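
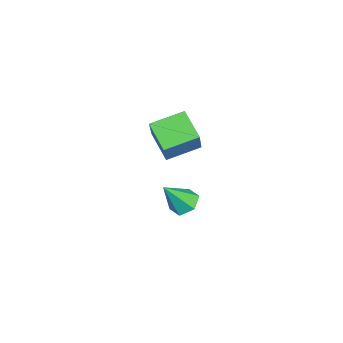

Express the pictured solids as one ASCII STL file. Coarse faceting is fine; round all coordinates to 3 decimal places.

solid 
facet normal -0.582 -0.020 -0.813
outer loop
vertex 0.16 1.731 2.077
vertex -0.52 3.165 2.529
vertex 1.246 2.498 1.28
endloop
endfacet
facet normal 0.413 -0.869 -0.274
outer loop
vertex 2.3 2.535 2.751
vertex 0.16 1.731 2.077
vertex 1.246 2.498 1.28
endloop
endfacet
facet normal -0.582 -0.020 -0.813
outer loop
vertex 1.246 2.498 1.28
vertex -0.52 3.165 2.529
vertex 0.566 3.932 1.732
endloop
endfacet
facet normal 0.701 0.494 -0.514
outer loop
vertex 0.566 3.932 1.732
vertex 2.3 2.535 2.751
vertex 1.246 2.498 1.28
endloop
endfacet
facet normal -0.701 -0.494 0.514
outer loop
vertex 0.16 1.731 2.077
vertex 0.534 3.202 4.0
vertex -0.52 3.165 2.529
endloop
endfacet
facet normal 0.413 -0.869 -0.274
outer loop
vertex 1.214 1.768 3.548
vertex 0.16 1.731 2.077
vertex 2.3 2.535 2.751
endloop
endfacet
facet normal -0.701 -0.494 0.514
outer loop
vertex 1.214 1.768 3.548
vertex 0.534 3.202 4.0
vertex 0.16 1.731 2.077
endloop
endfacet
facet normal -0.413 0.869 0.274
outer loop
vertex -0.52 3.165 2.529
vertex 0.534 3.202 4.0
vertex 0.566 3.932 1.732
endloop
endfacet
facet normal 0.701 0.494 -0.514
outer loop
vertex 1.62 3.969 3.203
vertex 2.3 2.535 2.751
vertex 0.566 3.932 1.732
endloop
endfacet
facet normal -0.413 0.869 0.274
outer loop
vertex 0.566 3.932 1.732
vertex 0.534 3.202 4.0
vertex 1.62 3.969 3.203
endloop
endfacet
facet normal 0.582 0.020 0.813
outer loop
vertex 1.62 3.969 3.203
vertex 1.214 1.768 3.548
vertex 2.3 2.535 2.751
endloop
endfacet
facet normal 0.582 0.020 0.813
outer loop
vertex 0.534 3.202 4.0
vertex 1.214 1.768 3.548
vertex 1.62 3.969 3.203
endloop
endfacet
facet normal -0.320 0.496 -0.807
outer loop
vertex 0.282 3.62 -2.734
vertex -0.31 3.105 -2.816
vertex -0.41 3.754 -2.377
endloop
endfacet
facet normal 0.453 0.612 0.648
outer loop
vertex 0.282 3.62 -2.734
vertex -0.41 3.754 -2.377
vertex 0.25 2.235 -1.404
endloop
endfacet
facet normal -0.321 0.496 -0.807
outer loop
vertex -0.41 3.754 -2.377
vertex -0.31 3.105 -2.816
vertex -1.002 3.238 -2.459
endloop
endfacet
facet normal -0.422 0.352 0.835
outer loop
vertex -0.41 3.754 -2.377
vertex -1.002 3.238 -2.459
vertex 0.25 2.235 -1.404
endloop
endfacet
facet normal -0.321 0.497 -0.807
outer loop
vertex -1.002 3.238 -2.459
vertex -0.31 3.105 -2.816
vertex -0.903 2.589 -2.898
endloop
endfacet
facet normal -0.758 -0.441 0.481
outer loop
vertex -1.002 3.238 -2.459
vertex -0.903 2.589 -2.898
vertex 0.25 2.235 -1.404
endloop
endfacet
facet normal -0.320 0.496 -0.807
outer loop
vertex -0.903 2.589 -2.898
vertex -0.31 3.105 -2.816
vertex -0.211 2.455 -3.255
endloop
endfacet
facet normal -0.220 -0.974 -0.061
outer loop
vertex -0.903 2.589 -2.898
vertex -0.211 2.455 -3.255
vertex 0.25 2.235 -1.404
endloop
endfacet
facet normal -0.321 0.496 -0.807
outer loop
vertex -0.211 2.455 -3.255
vertex -0.31 3.105 -2.816
vertex 0.381 2.971 -3.173
endloop
endfacet
facet normal 0.656 -0.713 -0.248
outer loop
vertex -0.211 2.455 -3.255
vertex 0.381 2.971 -3.173
vertex 0.25 2.235 -1.404
endloop
endfacet
facet normal -0.320 0.497 -0.807
outer loop
vertex 0.381 2.971 -3.173
vertex -0.31 3.105 -2.816
vertex 0.282 3.62 -2.734
endloop
endfacet
facet normal 0.991 0.079 0.106
outer loop
vertex 0.381 2.971 -3.173
vertex 0.282 3.62 -2.734
vertex 0.25 2.235 -1.404
endloop
endfacet

endsolid


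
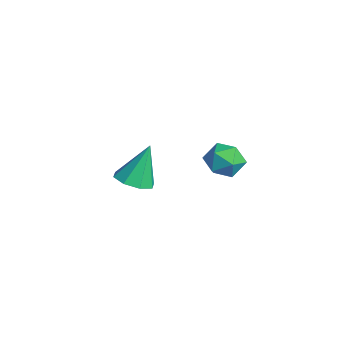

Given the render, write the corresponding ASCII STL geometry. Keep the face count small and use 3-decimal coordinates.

solid 
facet normal -0.725 0.582 -0.369
outer loop
vertex 3.432 1.343 0.564
vertex 2.839 0.849 0.95
vertex 3.172 1.527 1.366
endloop
endfacet
facet normal -0.126 0.957 -0.260
outer loop
vertex 3.432 1.343 0.564
vertex 3.172 1.527 1.366
vertex 4.008 1.581 1.16
endloop
endfacet
facet normal 0.395 0.656 -0.643
outer loop
vertex 3.432 1.343 0.564
vertex 4.008 1.581 1.16
vertex 4.191 0.937 0.616
endloop
endfacet
facet normal 0.118 0.094 -0.989
outer loop
vertex 3.432 1.343 0.564
vertex 4.191 0.937 0.616
vertex 3.469 0.485 0.487
endloop
endfacet
facet normal -0.573 0.049 -0.818
outer loop
vertex 3.432 1.343 0.564
vertex 3.469 0.485 0.487
vertex 2.839 0.849 0.95
endloop
endfacet
facet normal 0.048 0.902 0.429
outer loop
vertex 4.008 1.581 1.16
vertex 3.172 1.527 1.366
vertex 3.771 1.235 1.913
endloop
endfacet
facet normal -0.921 0.296 0.255
outer loop
vertex 3.172 1.527 1.366
vertex 2.839 0.849 0.95
vertex 3.049 0.783 1.784
endloop
endfacet
facet normal -0.675 -0.567 -0.473
outer loop
vertex 2.839 0.849 0.95
vertex 3.469 0.485 0.487
vertex 3.232 0.139 1.24
endloop
endfacet
facet normal 0.443 -0.494 -0.748
outer loop
vertex 3.469 0.485 0.487
vertex 4.191 0.937 0.616
vertex 4.068 0.193 1.034
endloop
endfacet
facet normal 0.890 0.414 -0.191
outer loop
vertex 4.191 0.937 0.616
vertex 4.008 1.581 1.16
vertex 4.401 0.871 1.45
endloop
endfacet
facet normal -0.118 -0.094 0.989
outer loop
vertex 3.808 0.377 1.836
vertex 3.771 1.235 1.913
vertex 3.049 0.783 1.784
endloop
endfacet
facet normal -0.395 -0.656 0.643
outer loop
vertex 3.808 0.377 1.836
vertex 3.049 0.783 1.784
vertex 3.232 0.139 1.24
endloop
endfacet
facet normal 0.126 -0.957 0.260
outer loop
vertex 3.808 0.377 1.836
vertex 3.232 0.139 1.24
vertex 4.068 0.193 1.034
endloop
endfacet
facet normal 0.725 -0.582 0.369
outer loop
vertex 3.808 0.377 1.836
vertex 4.068 0.193 1.034
vertex 4.401 0.871 1.45
endloop
endfacet
facet normal 0.573 -0.049 0.818
outer loop
vertex 3.808 0.377 1.836
vertex 4.401 0.871 1.45
vertex 3.771 1.235 1.913
endloop
endfacet
facet normal -0.443 0.494 0.748
outer loop
vertex 3.049 0.783 1.784
vertex 3.771 1.235 1.913
vertex 3.172 1.527 1.366
endloop
endfacet
facet normal -0.890 -0.414 0.191
outer loop
vertex 3.232 0.139 1.24
vertex 3.049 0.783 1.784
vertex 2.839 0.849 0.95
endloop
endfacet
facet normal -0.048 -0.902 -0.429
outer loop
vertex 4.068 0.193 1.034
vertex 3.232 0.139 1.24
vertex 3.469 0.485 0.487
endloop
endfacet
facet normal 0.921 -0.296 -0.255
outer loop
vertex 4.401 0.871 1.45
vertex 4.068 0.193 1.034
vertex 4.191 0.937 0.616
endloop
endfacet
facet normal 0.675 0.567 0.473
outer loop
vertex 3.771 1.235 1.913
vertex 4.401 0.871 1.45
vertex 4.008 1.581 1.16
endloop
endfacet
facet normal 0.096 -0.396 -0.913
outer loop
vertex -0.543 -1.694 -2.327
vertex -1.098 -1.09 -2.647
vertex -0.226 -1.137 -2.535
endloop
endfacet
facet normal 0.770 -0.214 0.601
outer loop
vertex -0.543 -1.694 -2.327
vertex -0.226 -1.137 -2.535
vertex -1.282 -0.33 -0.893
endloop
endfacet
facet normal 0.096 -0.395 -0.914
outer loop
vertex -0.226 -1.137 -2.535
vertex -1.098 -1.09 -2.647
vertex -0.42 -0.553 -2.808
endloop
endfacet
facet normal 0.840 0.432 0.328
outer loop
vertex -0.226 -1.137 -2.535
vertex -0.42 -0.553 -2.808
vertex -1.282 -0.33 -0.893
endloop
endfacet
facet normal 0.096 -0.395 -0.913
outer loop
vertex -0.42 -0.553 -2.808
vertex -1.098 -1.09 -2.647
vertex -1.01 -0.283 -2.987
endloop
endfacet
facet normal 0.397 0.915 0.072
outer loop
vertex -0.42 -0.553 -2.808
vertex -1.01 -0.283 -2.987
vertex -1.282 -0.33 -0.893
endloop
endfacet
facet normal 0.097 -0.395 -0.913
outer loop
vertex -1.01 -0.283 -2.987
vertex -1.098 -1.09 -2.647
vertex -1.652 -0.486 -2.967
endloop
endfacet
facet normal -0.302 0.953 -0.018
outer loop
vertex -1.01 -0.283 -2.987
vertex -1.652 -0.486 -2.967
vertex -1.282 -0.33 -0.893
endloop
endfacet
facet normal 0.096 -0.396 -0.913
outer loop
vertex -1.652 -0.486 -2.967
vertex -1.098 -1.09 -2.647
vertex -1.969 -1.043 -2.759
endloop
endfacet
facet normal -0.845 0.523 0.111
outer loop
vertex -1.652 -0.486 -2.967
vertex -1.969 -1.043 -2.759
vertex -1.282 -0.33 -0.893
endloop
endfacet
facet normal 0.096 -0.395 -0.914
outer loop
vertex -1.969 -1.043 -2.759
vertex -1.098 -1.09 -2.647
vertex -1.776 -1.627 -2.486
endloop
endfacet
facet normal -0.915 -0.123 0.384
outer loop
vertex -1.969 -1.043 -2.759
vertex -1.776 -1.627 -2.486
vertex -1.282 -0.33 -0.893
endloop
endfacet
facet normal 0.096 -0.395 -0.914
outer loop
vertex -1.776 -1.627 -2.486
vertex -1.098 -1.09 -2.647
vertex -1.185 -1.897 -2.307
endloop
endfacet
facet normal -0.471 -0.607 0.640
outer loop
vertex -1.776 -1.627 -2.486
vertex -1.185 -1.897 -2.307
vertex -1.282 -0.33 -0.893
endloop
endfacet
facet normal 0.097 -0.395 -0.913
outer loop
vertex -1.185 -1.897 -2.307
vertex -1.098 -1.09 -2.647
vertex -0.543 -1.694 -2.327
endloop
endfacet
facet normal 0.227 -0.645 0.730
outer loop
vertex -1.185 -1.897 -2.307
vertex -0.543 -1.694 -2.327
vertex -1.282 -0.33 -0.893
endloop
endfacet

endsolid


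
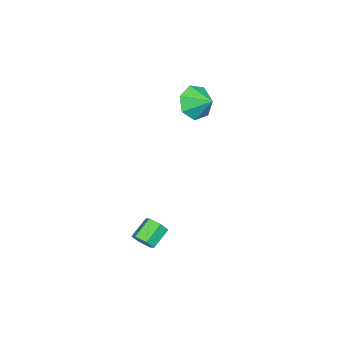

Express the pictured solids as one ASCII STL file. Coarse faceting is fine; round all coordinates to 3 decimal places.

solid 
facet normal 0.806 -0.207 -0.554
outer loop
vertex 4.432 -2.482 -2.937
vertex 4.121 -2.811 -3.267
vertex 4.178 -2.267 -3.387
endloop
endfacet
facet normal 0.380 0.900 0.215
outer loop
vertex 4.432 -2.482 -2.937
vertex 4.178 -2.267 -3.387
vertex 3.57 -2.26 -2.344
endloop
endfacet
facet normal 0.380 0.900 0.215
outer loop
vertex 3.57 -2.26 -2.344
vertex 4.178 -2.267 -3.387
vertex 3.316 -2.045 -2.794
endloop
endfacet
facet normal -0.806 0.208 0.554
outer loop
vertex 3.57 -2.26 -2.344
vertex 3.316 -2.045 -2.794
vertex 3.259 -2.589 -2.673
endloop
endfacet
facet normal 0.806 -0.207 -0.554
outer loop
vertex 4.178 -2.267 -3.387
vertex 4.121 -2.811 -3.267
vertex 3.867 -2.596 -3.717
endloop
endfacet
facet normal -0.203 0.783 -0.589
outer loop
vertex 4.178 -2.267 -3.387
vertex 3.867 -2.596 -3.717
vertex 3.316 -2.045 -2.794
endloop
endfacet
facet normal -0.204 0.782 -0.589
outer loop
vertex 3.316 -2.045 -2.794
vertex 3.867 -2.596 -3.717
vertex 3.004 -2.374 -3.123
endloop
endfacet
facet normal -0.805 0.208 0.556
outer loop
vertex 3.316 -2.045 -2.794
vertex 3.004 -2.374 -3.123
vertex 3.259 -2.589 -2.673
endloop
endfacet
facet normal 0.806 -0.208 -0.554
outer loop
vertex 3.867 -2.596 -3.717
vertex 4.121 -2.811 -3.267
vertex 3.81 -3.14 -3.596
endloop
endfacet
facet normal -0.583 -0.118 -0.804
outer loop
vertex 3.867 -2.596 -3.717
vertex 3.81 -3.14 -3.596
vertex 3.004 -2.374 -3.123
endloop
endfacet
facet normal -0.583 -0.117 -0.804
outer loop
vertex 3.004 -2.374 -3.123
vertex 3.81 -3.14 -3.596
vertex 2.948 -2.918 -3.003
endloop
endfacet
facet normal -0.806 0.205 0.555
outer loop
vertex 3.004 -2.374 -3.123
vertex 2.948 -2.918 -3.003
vertex 3.259 -2.589 -2.673
endloop
endfacet
facet normal 0.806 -0.208 -0.554
outer loop
vertex 3.81 -3.14 -3.596
vertex 4.121 -2.811 -3.267
vertex 4.064 -3.355 -3.146
endloop
endfacet
facet normal -0.380 -0.900 -0.215
outer loop
vertex 3.81 -3.14 -3.596
vertex 4.064 -3.355 -3.146
vertex 2.948 -2.918 -3.003
endloop
endfacet
facet normal -0.380 -0.900 -0.215
outer loop
vertex 2.948 -2.918 -3.003
vertex 4.064 -3.355 -3.146
vertex 3.202 -3.133 -2.553
endloop
endfacet
facet normal -0.806 0.207 0.554
outer loop
vertex 2.948 -2.918 -3.003
vertex 3.202 -3.133 -2.553
vertex 3.259 -2.589 -2.673
endloop
endfacet
facet normal 0.805 -0.208 -0.556
outer loop
vertex 4.064 -3.355 -3.146
vertex 4.121 -2.811 -3.267
vertex 4.376 -3.026 -2.817
endloop
endfacet
facet normal 0.204 -0.782 0.589
outer loop
vertex 4.064 -3.355 -3.146
vertex 4.376 -3.026 -2.817
vertex 3.202 -3.133 -2.553
endloop
endfacet
facet normal 0.204 -0.783 0.588
outer loop
vertex 3.202 -3.133 -2.553
vertex 4.376 -3.026 -2.817
vertex 3.513 -2.804 -2.223
endloop
endfacet
facet normal -0.806 0.207 0.554
outer loop
vertex 3.202 -3.133 -2.553
vertex 3.513 -2.804 -2.223
vertex 3.259 -2.589 -2.673
endloop
endfacet
facet normal 0.806 -0.205 -0.555
outer loop
vertex 4.376 -3.026 -2.817
vertex 4.121 -2.811 -3.267
vertex 4.432 -2.482 -2.937
endloop
endfacet
facet normal 0.583 0.117 0.804
outer loop
vertex 4.376 -3.026 -2.817
vertex 4.432 -2.482 -2.937
vertex 3.513 -2.804 -2.223
endloop
endfacet
facet normal 0.583 0.118 0.804
outer loop
vertex 3.513 -2.804 -2.223
vertex 4.432 -2.482 -2.937
vertex 3.57 -2.26 -2.344
endloop
endfacet
facet normal -0.806 0.208 0.554
outer loop
vertex 3.513 -2.804 -2.223
vertex 3.57 -2.26 -2.344
vertex 3.259 -2.589 -2.673
endloop
endfacet
facet normal -0.256 -0.845 -0.469
outer loop
vertex -0.05 -3.167 2.956
vertex -0.596 -2.688 2.391
vertex 0.293 -2.9 2.287
endloop
endfacet
facet normal 0.840 0.192 0.507
outer loop
vertex -0.05 -3.167 2.956
vertex 0.293 -2.9 2.287
vertex -0.324 -1.792 2.889
endloop
endfacet
facet normal -0.256 -0.845 -0.469
outer loop
vertex 0.293 -2.9 2.287
vertex -0.596 -2.688 2.391
vertex -0.033 -2.473 1.696
endloop
endfacet
facet normal 0.848 0.522 -0.091
outer loop
vertex 0.293 -2.9 2.287
vertex -0.033 -2.473 1.696
vertex -0.324 -1.792 2.889
endloop
endfacet
facet normal -0.257 -0.845 -0.469
outer loop
vertex -0.033 -2.473 1.696
vertex -0.596 -2.688 2.391
vertex -0.783 -2.208 1.629
endloop
endfacet
facet normal 0.337 0.851 -0.404
outer loop
vertex -0.033 -2.473 1.696
vertex -0.783 -2.208 1.629
vertex -0.324 -1.792 2.889
endloop
endfacet
facet normal -0.257 -0.845 -0.469
outer loop
vertex -0.783 -2.208 1.629
vertex -0.596 -2.688 2.391
vertex -1.392 -2.304 2.136
endloop
endfacet
facet normal -0.309 0.931 -0.195
outer loop
vertex -0.783 -2.208 1.629
vertex -1.392 -2.304 2.136
vertex -0.324 -1.792 2.889
endloop
endfacet
facet normal -0.257 -0.845 -0.469
outer loop
vertex -1.392 -2.304 2.136
vertex -0.596 -2.688 2.391
vertex -1.402 -2.689 2.835
endloop
endfacet
facet normal -0.603 0.702 0.378
outer loop
vertex -1.392 -2.304 2.136
vertex -1.402 -2.689 2.835
vertex -0.324 -1.792 2.889
endloop
endfacet
facet normal -0.258 -0.845 -0.469
outer loop
vertex -1.402 -2.689 2.835
vertex -0.596 -2.688 2.391
vertex -0.805 -3.074 3.2
endloop
endfacet
facet normal -0.324 0.336 0.884
outer loop
vertex -1.402 -2.689 2.835
vertex -0.805 -3.074 3.2
vertex -0.324 -1.792 2.889
endloop
endfacet
facet normal -0.256 -0.845 -0.469
outer loop
vertex -0.805 -3.074 3.2
vertex -0.596 -2.688 2.391
vertex -0.05 -3.167 2.956
endloop
endfacet
facet normal 0.318 0.109 0.942
outer loop
vertex -0.805 -3.074 3.2
vertex -0.05 -3.167 2.956
vertex -0.324 -1.792 2.889
endloop
endfacet

endsolid


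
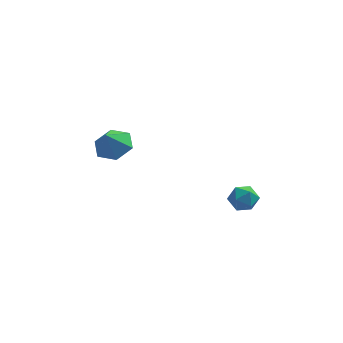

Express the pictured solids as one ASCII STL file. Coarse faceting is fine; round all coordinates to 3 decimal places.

solid 
facet normal 0.274 0.397 -0.876
outer loop
vertex -2.673 -0.638 3.369
vertex -3.492 -0.276 3.277
vertex -2.84 0.186 3.69
endloop
endfacet
facet normal 0.605 -0.180 0.776
outer loop
vertex -2.673 -0.638 3.369
vertex -2.84 0.186 3.69
vertex -3.788 -0.704 4.223
endloop
endfacet
facet normal 0.275 0.396 -0.876
outer loop
vertex -2.84 0.186 3.69
vertex -3.492 -0.276 3.277
vertex -3.659 0.548 3.597
endloop
endfacet
facet normal 0.092 0.438 0.894
outer loop
vertex -2.84 0.186 3.69
vertex -3.659 0.548 3.597
vertex -3.788 -0.704 4.223
endloop
endfacet
facet normal 0.275 0.396 -0.876
outer loop
vertex -3.659 0.548 3.597
vertex -3.492 -0.276 3.277
vertex -4.311 0.086 3.184
endloop
endfacet
facet normal -0.673 0.385 0.632
outer loop
vertex -3.659 0.548 3.597
vertex -4.311 0.086 3.184
vertex -3.788 -0.704 4.223
endloop
endfacet
facet normal 0.275 0.396 -0.876
outer loop
vertex -4.311 0.086 3.184
vertex -3.492 -0.276 3.277
vertex -4.144 -0.738 2.864
endloop
endfacet
facet normal -0.926 -0.285 0.250
outer loop
vertex -4.311 0.086 3.184
vertex -4.144 -0.738 2.864
vertex -3.788 -0.704 4.223
endloop
endfacet
facet normal 0.274 0.397 -0.876
outer loop
vertex -4.144 -0.738 2.864
vertex -3.492 -0.276 3.277
vertex -3.325 -1.1 2.956
endloop
endfacet
facet normal -0.413 -0.901 0.131
outer loop
vertex -4.144 -0.738 2.864
vertex -3.325 -1.1 2.956
vertex -3.788 -0.704 4.223
endloop
endfacet
facet normal 0.274 0.397 -0.876
outer loop
vertex -3.325 -1.1 2.956
vertex -3.492 -0.276 3.277
vertex -2.673 -0.638 3.369
endloop
endfacet
facet normal 0.352 -0.849 0.394
outer loop
vertex -3.325 -1.1 2.956
vertex -2.673 -0.638 3.369
vertex -3.788 -0.704 4.223
endloop
endfacet
facet normal -0.782 -0.619 -0.065
outer loop
vertex 1.291 -2.691 1.88
vertex 1.69 -3.159 1.537
vertex 1.648 -3.18 2.24
endloop
endfacet
facet normal -0.824 -0.216 0.524
outer loop
vertex 1.291 -2.691 1.88
vertex 1.648 -3.18 2.24
vertex 1.624 -2.516 2.476
endloop
endfacet
facet normal -0.823 0.468 0.323
outer loop
vertex 1.291 -2.691 1.88
vertex 1.624 -2.516 2.476
vertex 1.65 -2.086 1.919
endloop
endfacet
facet normal -0.780 0.488 -0.391
outer loop
vertex 1.291 -2.691 1.88
vertex 1.65 -2.086 1.919
vertex 1.692 -2.483 1.339
endloop
endfacet
facet normal -0.755 -0.182 -0.630
outer loop
vertex 1.291 -2.691 1.88
vertex 1.692 -2.483 1.339
vertex 1.69 -3.159 1.537
endloop
endfacet
facet normal -0.237 -0.333 0.913
outer loop
vertex 1.624 -2.516 2.476
vertex 1.648 -3.18 2.24
vertex 2.228 -2.877 2.501
endloop
endfacet
facet normal -0.169 -0.985 -0.040
outer loop
vertex 1.648 -3.18 2.24
vertex 1.69 -3.159 1.537
vertex 2.27 -3.274 1.921
endloop
endfacet
facet normal -0.127 -0.278 -0.952
outer loop
vertex 1.69 -3.159 1.537
vertex 1.692 -2.483 1.339
vertex 2.296 -2.844 1.364
endloop
endfacet
facet normal -0.168 0.808 -0.565
outer loop
vertex 1.692 -2.483 1.339
vertex 1.65 -2.086 1.919
vertex 2.272 -2.18 1.6
endloop
endfacet
facet normal -0.235 0.775 0.587
outer loop
vertex 1.65 -2.086 1.919
vertex 1.624 -2.516 2.476
vertex 2.23 -2.201 2.303
endloop
endfacet
facet normal 0.780 -0.488 0.391
outer loop
vertex 2.629 -2.669 1.96
vertex 2.228 -2.877 2.501
vertex 2.27 -3.274 1.921
endloop
endfacet
facet normal 0.823 -0.468 -0.323
outer loop
vertex 2.629 -2.669 1.96
vertex 2.27 -3.274 1.921
vertex 2.296 -2.844 1.364
endloop
endfacet
facet normal 0.824 0.216 -0.524
outer loop
vertex 2.629 -2.669 1.96
vertex 2.296 -2.844 1.364
vertex 2.272 -2.18 1.6
endloop
endfacet
facet normal 0.782 0.619 0.065
outer loop
vertex 2.629 -2.669 1.96
vertex 2.272 -2.18 1.6
vertex 2.23 -2.201 2.303
endloop
endfacet
facet normal 0.755 0.182 0.630
outer loop
vertex 2.629 -2.669 1.96
vertex 2.23 -2.201 2.303
vertex 2.228 -2.877 2.501
endloop
endfacet
facet normal 0.168 -0.808 0.565
outer loop
vertex 2.27 -3.274 1.921
vertex 2.228 -2.877 2.501
vertex 1.648 -3.18 2.24
endloop
endfacet
facet normal 0.235 -0.775 -0.587
outer loop
vertex 2.296 -2.844 1.364
vertex 2.27 -3.274 1.921
vertex 1.69 -3.159 1.537
endloop
endfacet
facet normal 0.237 0.333 -0.913
outer loop
vertex 2.272 -2.18 1.6
vertex 2.296 -2.844 1.364
vertex 1.692 -2.483 1.339
endloop
endfacet
facet normal 0.169 0.985 0.040
outer loop
vertex 2.23 -2.201 2.303
vertex 2.272 -2.18 1.6
vertex 1.65 -2.086 1.919
endloop
endfacet
facet normal 0.127 0.278 0.952
outer loop
vertex 2.228 -2.877 2.501
vertex 2.23 -2.201 2.303
vertex 1.624 -2.516 2.476
endloop
endfacet

endsolid


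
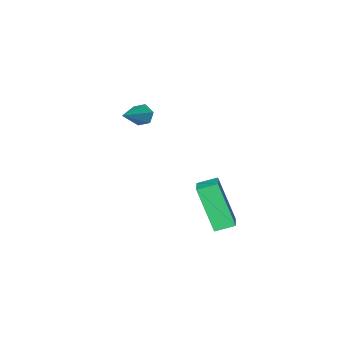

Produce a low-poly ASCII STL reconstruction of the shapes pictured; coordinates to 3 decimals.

solid 
facet normal -0.740 -0.427 -0.520
outer loop
vertex 2.624 -2.419 1.994
vertex 2.282 -2.096 2.215
vertex 2.517 -1.962 1.771
endloop
endfacet
facet normal 0.811 -0.092 -0.578
outer loop
vertex 2.624 -2.419 1.994
vertex 2.517 -1.962 1.771
vertex 3.518 -1.384 3.085
endloop
endfacet
facet normal -0.741 -0.425 -0.520
outer loop
vertex 2.517 -1.962 1.771
vertex 2.282 -2.096 2.215
vertex 2.175 -1.638 1.993
endloop
endfacet
facet normal 0.330 0.745 -0.579
outer loop
vertex 2.517 -1.962 1.771
vertex 2.175 -1.638 1.993
vertex 3.518 -1.384 3.085
endloop
endfacet
facet normal -0.740 -0.425 -0.521
outer loop
vertex 2.175 -1.638 1.993
vertex 2.282 -2.096 2.215
vertex 1.94 -1.773 2.437
endloop
endfacet
facet normal -0.289 0.948 0.135
outer loop
vertex 2.175 -1.638 1.993
vertex 1.94 -1.773 2.437
vertex 3.518 -1.384 3.085
endloop
endfacet
facet normal -0.740 -0.426 -0.520
outer loop
vertex 1.94 -1.773 2.437
vertex 2.282 -2.096 2.215
vertex 2.047 -2.231 2.66
endloop
endfacet
facet normal -0.426 0.314 0.849
outer loop
vertex 1.94 -1.773 2.437
vertex 2.047 -2.231 2.66
vertex 3.518 -1.384 3.085
endloop
endfacet
facet normal -0.740 -0.426 -0.520
outer loop
vertex 2.047 -2.231 2.66
vertex 2.282 -2.096 2.215
vertex 2.389 -2.554 2.438
endloop
endfacet
facet normal 0.056 -0.524 0.850
outer loop
vertex 2.047 -2.231 2.66
vertex 2.389 -2.554 2.438
vertex 3.518 -1.384 3.085
endloop
endfacet
facet normal -0.739 -0.426 -0.521
outer loop
vertex 2.389 -2.554 2.438
vertex 2.282 -2.096 2.215
vertex 2.624 -2.419 1.994
endloop
endfacet
facet normal 0.674 -0.726 0.136
outer loop
vertex 2.389 -2.554 2.438
vertex 2.624 -2.419 1.994
vertex 3.518 -1.384 3.085
endloop
endfacet
facet normal -0.480 -0.788 -0.386
outer loop
vertex 2.041 1.676 0.647
vertex 1.308 1.996 0.905
vertex 1.847 2.669 -1.136
endloop
endfacet
facet normal 0.872 -0.381 -0.307
outer loop
vertex 2.332 3.464 -0.745
vertex 2.041 1.676 0.647
vertex 1.847 2.669 -1.136
endloop
endfacet
facet normal -0.480 -0.787 -0.386
outer loop
vertex 1.847 2.669 -1.136
vertex 1.308 1.996 0.905
vertex 1.115 2.989 -0.878
endloop
endfacet
facet normal -0.094 0.485 -0.869
outer loop
vertex 1.115 2.989 -0.878
vertex 2.332 3.464 -0.745
vertex 1.847 2.669 -1.136
endloop
endfacet
facet normal 0.094 -0.485 0.869
outer loop
vertex 2.041 1.676 0.647
vertex 1.793 2.791 1.296
vertex 1.308 1.996 0.905
endloop
endfacet
facet normal 0.873 -0.381 -0.306
outer loop
vertex 2.525 2.471 1.038
vertex 2.041 1.676 0.647
vertex 2.332 3.464 -0.745
endloop
endfacet
facet normal 0.094 -0.485 0.869
outer loop
vertex 2.525 2.471 1.038
vertex 1.793 2.791 1.296
vertex 2.041 1.676 0.647
endloop
endfacet
facet normal -0.872 0.381 0.307
outer loop
vertex 1.308 1.996 0.905
vertex 1.793 2.791 1.296
vertex 1.115 2.989 -0.878
endloop
endfacet
facet normal -0.094 0.485 -0.869
outer loop
vertex 1.599 3.784 -0.487
vertex 2.332 3.464 -0.745
vertex 1.115 2.989 -0.878
endloop
endfacet
facet normal -0.873 0.380 0.307
outer loop
vertex 1.115 2.989 -0.878
vertex 1.793 2.791 1.296
vertex 1.599 3.784 -0.487
endloop
endfacet
facet normal 0.480 0.788 0.387
outer loop
vertex 1.599 3.784 -0.487
vertex 2.525 2.471 1.038
vertex 2.332 3.464 -0.745
endloop
endfacet
facet normal 0.480 0.787 0.386
outer loop
vertex 1.793 2.791 1.296
vertex 2.525 2.471 1.038
vertex 1.599 3.784 -0.487
endloop
endfacet

endsolid


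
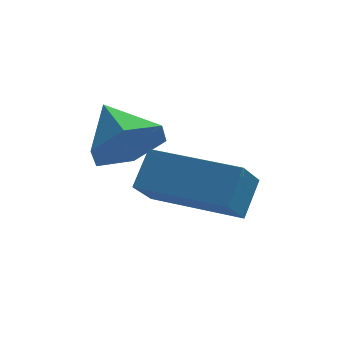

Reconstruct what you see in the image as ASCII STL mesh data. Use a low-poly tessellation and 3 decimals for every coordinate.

solid 
facet normal 0.427 -0.760 -0.490
outer loop
vertex -1.633 0.205 0.248
vertex -2.291 0.222 -0.351
vertex -1.56 0.714 -0.478
endloop
endfacet
facet normal 0.560 0.651 0.513
outer loop
vertex -1.633 0.205 0.248
vertex -1.56 0.714 -0.478
vertex -2.849 1.218 0.291
endloop
endfacet
facet normal 0.426 -0.760 -0.490
outer loop
vertex -1.56 0.714 -0.478
vertex -2.291 0.222 -0.351
vertex -2.217 0.732 -1.077
endloop
endfacet
facet normal 0.234 0.945 -0.228
outer loop
vertex -1.56 0.714 -0.478
vertex -2.217 0.732 -1.077
vertex -2.849 1.218 0.291
endloop
endfacet
facet normal 0.427 -0.760 -0.490
outer loop
vertex -2.217 0.732 -1.077
vertex -2.291 0.222 -0.351
vertex -2.948 0.24 -0.951
endloop
endfacet
facet normal -0.543 0.680 -0.492
outer loop
vertex -2.217 0.732 -1.077
vertex -2.948 0.24 -0.951
vertex -2.849 1.218 0.291
endloop
endfacet
facet normal 0.427 -0.759 -0.491
outer loop
vertex -2.948 0.24 -0.951
vertex -2.291 0.222 -0.351
vertex -3.021 -0.27 -0.225
endloop
endfacet
facet normal -0.993 0.120 -0.015
outer loop
vertex -2.948 0.24 -0.951
vertex -3.021 -0.27 -0.225
vertex -2.849 1.218 0.291
endloop
endfacet
facet normal 0.428 -0.760 -0.490
outer loop
vertex -3.021 -0.27 -0.225
vertex -2.291 0.222 -0.351
vertex -2.364 -0.287 0.375
endloop
endfacet
facet normal -0.666 -0.174 0.725
outer loop
vertex -3.021 -0.27 -0.225
vertex -2.364 -0.287 0.375
vertex -2.849 1.218 0.291
endloop
endfacet
facet normal 0.427 -0.760 -0.490
outer loop
vertex -2.364 -0.287 0.375
vertex -2.291 0.222 -0.351
vertex -1.633 0.205 0.248
endloop
endfacet
facet normal 0.111 0.091 0.990
outer loop
vertex -2.364 -0.287 0.375
vertex -1.633 0.205 0.248
vertex -2.849 1.218 0.291
endloop
endfacet
facet normal -0.906 0.424 0.003
outer loop
vertex -1.909 0.488 -0.586
vertex -1.569 1.22 -1.378
vertex -2.214 -0.158 -1.314
endloop
endfacet
facet normal -0.300 -0.648 0.700
outer loop
vertex -0.331 -1.04 -1.322
vertex -1.909 0.488 -0.586
vertex -2.214 -0.158 -1.314
endloop
endfacet
facet normal -0.906 0.424 0.004
outer loop
vertex -2.214 -0.158 -1.314
vertex -1.569 1.22 -1.378
vertex -1.875 0.574 -2.106
endloop
endfacet
facet normal -0.300 -0.633 -0.714
outer loop
vertex -1.875 0.574 -2.106
vertex -0.331 -1.04 -1.322
vertex -2.214 -0.158 -1.314
endloop
endfacet
facet normal 0.300 0.633 0.714
outer loop
vertex -1.909 0.488 -0.586
vertex 0.314 0.338 -1.386
vertex -1.569 1.22 -1.378
endloop
endfacet
facet normal -0.300 -0.647 0.701
outer loop
vertex -0.025 -0.394 -0.594
vertex -1.909 0.488 -0.586
vertex -0.331 -1.04 -1.322
endloop
endfacet
facet normal 0.300 0.633 0.714
outer loop
vertex -0.025 -0.394 -0.594
vertex 0.314 0.338 -1.386
vertex -1.909 0.488 -0.586
endloop
endfacet
facet normal 0.300 0.647 -0.701
outer loop
vertex -1.569 1.22 -1.378
vertex 0.314 0.338 -1.386
vertex -1.875 0.574 -2.106
endloop
endfacet
facet normal -0.299 -0.633 -0.714
outer loop
vertex 0.009 -0.308 -2.114
vertex -0.331 -1.04 -1.322
vertex -1.875 0.574 -2.106
endloop
endfacet
facet normal 0.300 0.648 -0.700
outer loop
vertex -1.875 0.574 -2.106
vertex 0.314 0.338 -1.386
vertex 0.009 -0.308 -2.114
endloop
endfacet
facet normal 0.905 -0.425 -0.004
outer loop
vertex 0.009 -0.308 -2.114
vertex -0.025 -0.394 -0.594
vertex -0.331 -1.04 -1.322
endloop
endfacet
facet normal 0.906 -0.424 -0.004
outer loop
vertex 0.314 0.338 -1.386
vertex -0.025 -0.394 -0.594
vertex 0.009 -0.308 -2.114
endloop
endfacet

endsolid


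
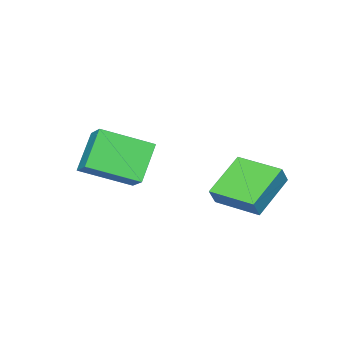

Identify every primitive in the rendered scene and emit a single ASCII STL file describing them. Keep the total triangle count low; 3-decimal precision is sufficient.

solid 
facet normal -0.867 -0.049 0.497
outer loop
vertex -4.338 -0.234 -2.176
vertex -4.465 1.601 -2.215
vertex -4.743 -0.278 -2.887
endloop
endfacet
facet normal 0.069 -0.997 0.022
outer loop
vertex -3.035 -0.181 -3.865
vertex -4.338 -0.234 -2.176
vertex -4.743 -0.278 -2.887
endloop
endfacet
facet normal -0.867 -0.049 0.496
outer loop
vertex -4.743 -0.278 -2.887
vertex -4.465 1.601 -2.215
vertex -4.87 1.557 -2.927
endloop
endfacet
facet normal -0.494 -0.053 -0.868
outer loop
vertex -4.87 1.557 -2.927
vertex -3.035 -0.181 -3.865
vertex -4.743 -0.278 -2.887
endloop
endfacet
facet normal 0.494 0.053 0.868
outer loop
vertex -4.338 -0.234 -2.176
vertex -2.757 1.698 -3.193
vertex -4.465 1.601 -2.215
endloop
endfacet
facet normal 0.069 -0.997 0.022
outer loop
vertex -2.63 -0.137 -3.153
vertex -4.338 -0.234 -2.176
vertex -3.035 -0.181 -3.865
endloop
endfacet
facet normal 0.494 0.053 0.868
outer loop
vertex -2.63 -0.137 -3.153
vertex -2.757 1.698 -3.193
vertex -4.338 -0.234 -2.176
endloop
endfacet
facet normal -0.069 0.997 -0.022
outer loop
vertex -4.465 1.601 -2.215
vertex -2.757 1.698 -3.193
vertex -4.87 1.557 -2.927
endloop
endfacet
facet normal -0.494 -0.053 -0.868
outer loop
vertex -3.162 1.654 -3.904
vertex -3.035 -0.181 -3.865
vertex -4.87 1.557 -2.927
endloop
endfacet
facet normal -0.069 0.997 -0.022
outer loop
vertex -4.87 1.557 -2.927
vertex -2.757 1.698 -3.193
vertex -3.162 1.654 -3.904
endloop
endfacet
facet normal 0.867 0.049 -0.496
outer loop
vertex -3.162 1.654 -3.904
vertex -2.63 -0.137 -3.153
vertex -3.035 -0.181 -3.865
endloop
endfacet
facet normal 0.867 0.049 -0.497
outer loop
vertex -2.757 1.698 -3.193
vertex -2.63 -0.137 -3.153
vertex -3.162 1.654 -3.904
endloop
endfacet
facet normal -0.662 -0.206 0.721
outer loop
vertex -0.516 -3.235 -0.278
vertex -1.833 -1.843 -1.089
vertex -0.979 -4.056 -0.937
endloop
endfacet
facet normal 0.633 -0.669 0.390
outer loop
vertex 0.173 -3.697 -2.191
vertex -0.516 -3.235 -0.278
vertex -0.979 -4.056 -0.937
endloop
endfacet
facet normal -0.662 -0.206 0.721
outer loop
vertex -0.979 -4.056 -0.937
vertex -1.833 -1.843 -1.089
vertex -2.295 -2.664 -1.748
endloop
endfacet
facet normal -0.402 -0.714 -0.573
outer loop
vertex -2.295 -2.664 -1.748
vertex 0.173 -3.697 -2.191
vertex -0.979 -4.056 -0.937
endloop
endfacet
facet normal 0.402 0.714 0.573
outer loop
vertex -0.516 -3.235 -0.278
vertex -0.681 -1.484 -2.343
vertex -1.833 -1.843 -1.089
endloop
endfacet
facet normal 0.633 -0.669 0.390
outer loop
vertex 0.635 -2.876 -1.532
vertex -0.516 -3.235 -0.278
vertex 0.173 -3.697 -2.191
endloop
endfacet
facet normal 0.402 0.714 0.573
outer loop
vertex 0.635 -2.876 -1.532
vertex -0.681 -1.484 -2.343
vertex -0.516 -3.235 -0.278
endloop
endfacet
facet normal -0.633 0.669 -0.390
outer loop
vertex -1.833 -1.843 -1.089
vertex -0.681 -1.484 -2.343
vertex -2.295 -2.664 -1.748
endloop
endfacet
facet normal -0.402 -0.714 -0.573
outer loop
vertex -1.144 -2.305 -3.002
vertex 0.173 -3.697 -2.191
vertex -2.295 -2.664 -1.748
endloop
endfacet
facet normal -0.633 0.669 -0.389
outer loop
vertex -2.295 -2.664 -1.748
vertex -0.681 -1.484 -2.343
vertex -1.144 -2.305 -3.002
endloop
endfacet
facet normal 0.662 0.206 -0.721
outer loop
vertex -1.144 -2.305 -3.002
vertex 0.635 -2.876 -1.532
vertex 0.173 -3.697 -2.191
endloop
endfacet
facet normal 0.662 0.206 -0.721
outer loop
vertex -0.681 -1.484 -2.343
vertex 0.635 -2.876 -1.532
vertex -1.144 -2.305 -3.002
endloop
endfacet

endsolid


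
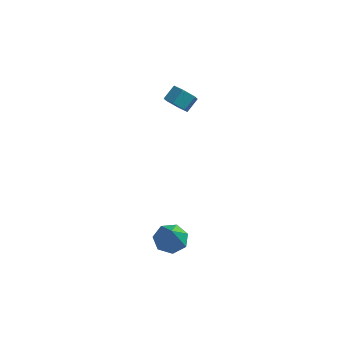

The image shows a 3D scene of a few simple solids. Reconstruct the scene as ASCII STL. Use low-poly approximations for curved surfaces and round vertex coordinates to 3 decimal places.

solid 
facet normal -0.189 0.496 -0.847
outer loop
vertex 0.407 -0.885 -3.696
vertex -0.401 -1.455 -3.849
vertex -0.334 -0.587 -3.356
endloop
endfacet
facet normal 0.521 0.541 0.661
outer loop
vertex 0.407 -0.885 -3.696
vertex -0.334 -0.587 -3.356
vertex 0.001 -2.505 -2.051
endloop
endfacet
facet normal -0.189 0.496 -0.847
outer loop
vertex -0.334 -0.587 -3.356
vertex -0.401 -1.455 -3.849
vertex -1.125 -0.942 -3.387
endloop
endfacet
facet normal -0.262 0.511 0.819
outer loop
vertex -0.334 -0.587 -3.356
vertex -1.125 -0.942 -3.387
vertex 0.001 -2.505 -2.051
endloop
endfacet
facet normal -0.190 0.495 -0.848
outer loop
vertex -1.125 -0.942 -3.387
vertex -0.401 -1.455 -3.849
vertex -1.371 -1.683 -3.765
endloop
endfacet
facet normal -0.791 -0.049 0.610
outer loop
vertex -1.125 -0.942 -3.387
vertex -1.371 -1.683 -3.765
vertex 0.001 -2.505 -2.051
endloop
endfacet
facet normal -0.190 0.495 -0.848
outer loop
vertex -1.371 -1.683 -3.765
vertex -0.401 -1.455 -3.849
vertex -0.886 -2.252 -4.206
endloop
endfacet
facet normal -0.669 -0.718 0.191
outer loop
vertex -1.371 -1.683 -3.765
vertex -0.886 -2.252 -4.206
vertex 0.001 -2.505 -2.051
endloop
endfacet
facet normal -0.190 0.495 -0.848
outer loop
vertex -0.886 -2.252 -4.206
vertex -0.401 -1.455 -3.849
vertex -0.036 -2.221 -4.378
endloop
endfacet
facet normal 0.012 -0.993 -0.121
outer loop
vertex -0.886 -2.252 -4.206
vertex -0.036 -2.221 -4.378
vertex 0.001 -2.505 -2.051
endloop
endfacet
facet normal -0.189 0.495 -0.848
outer loop
vertex -0.036 -2.221 -4.378
vertex -0.401 -1.455 -3.849
vertex 0.539 -1.613 -4.151
endloop
endfacet
facet normal 0.741 -0.666 -0.093
outer loop
vertex -0.036 -2.221 -4.378
vertex 0.539 -1.613 -4.151
vertex 0.001 -2.505 -2.051
endloop
endfacet
facet normal -0.189 0.496 -0.848
outer loop
vertex 0.539 -1.613 -4.151
vertex -0.401 -1.455 -3.849
vertex 0.407 -0.885 -3.696
endloop
endfacet
facet normal 0.967 0.016 0.255
outer loop
vertex 0.539 -1.613 -4.151
vertex 0.407 -0.885 -3.696
vertex 0.001 -2.505 -2.051
endloop
endfacet
facet normal -0.344 -0.719 -0.604
outer loop
vertex -0.974 2.813 3.779
vertex -1.649 3.256 3.636
vertex -0.991 3.345 3.155
endloop
endfacet
facet normal 0.939 -0.249 -0.238
outer loop
vertex -0.974 2.813 3.779
vertex -0.991 3.345 3.155
vertex -0.616 3.561 4.407
endloop
endfacet
facet normal 0.939 -0.249 -0.238
outer loop
vertex -0.616 3.561 4.407
vertex -0.991 3.345 3.155
vertex -0.633 4.093 3.783
endloop
endfacet
facet normal 0.344 0.719 0.604
outer loop
vertex -0.616 3.561 4.407
vertex -0.633 4.093 3.783
vertex -1.291 4.004 4.264
endloop
endfacet
facet normal -0.344 -0.719 -0.604
outer loop
vertex -0.991 3.345 3.155
vertex -1.649 3.256 3.636
vertex -1.666 3.788 3.012
endloop
endfacet
facet normal 0.452 0.437 -0.778
outer loop
vertex -0.991 3.345 3.155
vertex -1.666 3.788 3.012
vertex -0.633 4.093 3.783
endloop
endfacet
facet normal 0.452 0.437 -0.778
outer loop
vertex -0.633 4.093 3.783
vertex -1.666 3.788 3.012
vertex -1.308 4.536 3.64
endloop
endfacet
facet normal 0.344 0.719 0.604
outer loop
vertex -0.633 4.093 3.783
vertex -1.308 4.536 3.64
vertex -1.291 4.004 4.264
endloop
endfacet
facet normal -0.344 -0.719 -0.604
outer loop
vertex -1.666 3.788 3.012
vertex -1.649 3.256 3.636
vertex -2.324 3.699 3.493
endloop
endfacet
facet normal -0.487 0.686 -0.540
outer loop
vertex -1.666 3.788 3.012
vertex -2.324 3.699 3.493
vertex -1.308 4.536 3.64
endloop
endfacet
facet normal -0.487 0.686 -0.540
outer loop
vertex -1.308 4.536 3.64
vertex -2.324 3.699 3.493
vertex -1.966 4.447 4.121
endloop
endfacet
facet normal 0.344 0.719 0.604
outer loop
vertex -1.308 4.536 3.64
vertex -1.966 4.447 4.121
vertex -1.291 4.004 4.264
endloop
endfacet
facet normal -0.344 -0.719 -0.604
outer loop
vertex -2.324 3.699 3.493
vertex -1.649 3.256 3.636
vertex -2.307 3.167 4.117
endloop
endfacet
facet normal -0.939 0.249 0.238
outer loop
vertex -2.324 3.699 3.493
vertex -2.307 3.167 4.117
vertex -1.966 4.447 4.121
endloop
endfacet
facet normal -0.939 0.249 0.238
outer loop
vertex -1.966 4.447 4.121
vertex -2.307 3.167 4.117
vertex -1.949 3.915 4.745
endloop
endfacet
facet normal 0.344 0.719 0.604
outer loop
vertex -1.966 4.447 4.121
vertex -1.949 3.915 4.745
vertex -1.291 4.004 4.264
endloop
endfacet
facet normal -0.344 -0.719 -0.604
outer loop
vertex -2.307 3.167 4.117
vertex -1.649 3.256 3.636
vertex -1.632 2.724 4.26
endloop
endfacet
facet normal -0.452 -0.437 0.778
outer loop
vertex -2.307 3.167 4.117
vertex -1.632 2.724 4.26
vertex -1.949 3.915 4.745
endloop
endfacet
facet normal -0.452 -0.437 0.778
outer loop
vertex -1.949 3.915 4.745
vertex -1.632 2.724 4.26
vertex -1.274 3.472 4.888
endloop
endfacet
facet normal 0.344 0.719 0.604
outer loop
vertex -1.949 3.915 4.745
vertex -1.274 3.472 4.888
vertex -1.291 4.004 4.264
endloop
endfacet
facet normal -0.344 -0.719 -0.604
outer loop
vertex -1.632 2.724 4.26
vertex -1.649 3.256 3.636
vertex -0.974 2.813 3.779
endloop
endfacet
facet normal 0.487 -0.686 0.540
outer loop
vertex -1.632 2.724 4.26
vertex -0.974 2.813 3.779
vertex -1.274 3.472 4.888
endloop
endfacet
facet normal 0.487 -0.686 0.540
outer loop
vertex -1.274 3.472 4.888
vertex -0.974 2.813 3.779
vertex -0.616 3.561 4.407
endloop
endfacet
facet normal 0.344 0.719 0.604
outer loop
vertex -1.274 3.472 4.888
vertex -0.616 3.561 4.407
vertex -1.291 4.004 4.264
endloop
endfacet

endsolid


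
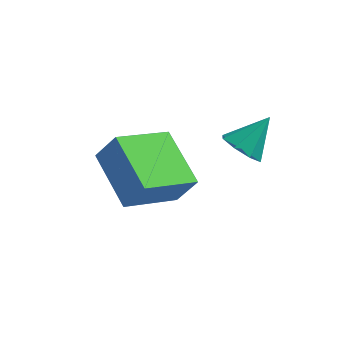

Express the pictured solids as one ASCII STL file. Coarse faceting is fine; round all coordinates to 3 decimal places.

solid 
facet normal -0.480 -0.552 -0.682
outer loop
vertex 2.802 2.854 -0.287
vertex 2.292 2.713 0.186
vertex 2.399 3.219 -0.299
endloop
endfacet
facet normal 0.634 0.688 -0.353
outer loop
vertex 2.802 2.854 -0.287
vertex 2.399 3.219 -0.299
vertex 2.928 3.447 1.094
endloop
endfacet
facet normal -0.478 -0.553 -0.682
outer loop
vertex 2.399 3.219 -0.299
vertex 2.292 2.713 0.186
vertex 1.934 3.287 -0.028
endloop
endfacet
facet normal 0.041 0.983 -0.177
outer loop
vertex 2.399 3.219 -0.299
vertex 1.934 3.287 -0.028
vertex 2.928 3.447 1.094
endloop
endfacet
facet normal -0.479 -0.553 -0.682
outer loop
vertex 1.934 3.287 -0.028
vertex 2.292 2.713 0.186
vertex 1.678 3.019 0.369
endloop
endfacet
facet normal -0.452 0.847 0.280
outer loop
vertex 1.934 3.287 -0.028
vertex 1.678 3.019 0.369
vertex 2.928 3.447 1.094
endloop
endfacet
facet normal -0.479 -0.552 -0.683
outer loop
vertex 1.678 3.019 0.369
vertex 2.292 2.713 0.186
vertex 1.781 2.571 0.659
endloop
endfacet
facet normal -0.557 0.357 0.750
outer loop
vertex 1.678 3.019 0.369
vertex 1.781 2.571 0.659
vertex 2.928 3.447 1.094
endloop
endfacet
facet normal -0.478 -0.552 -0.683
outer loop
vertex 1.781 2.571 0.659
vertex 2.292 2.713 0.186
vertex 2.184 2.206 0.672
endloop
endfacet
facet normal -0.211 -0.199 0.957
outer loop
vertex 1.781 2.571 0.659
vertex 2.184 2.206 0.672
vertex 2.928 3.447 1.094
endloop
endfacet
facet normal -0.479 -0.552 -0.682
outer loop
vertex 2.184 2.206 0.672
vertex 2.292 2.713 0.186
vertex 2.65 2.138 0.4
endloop
endfacet
facet normal 0.383 -0.495 0.780
outer loop
vertex 2.184 2.206 0.672
vertex 2.65 2.138 0.4
vertex 2.928 3.447 1.094
endloop
endfacet
facet normal -0.479 -0.552 -0.682
outer loop
vertex 2.65 2.138 0.4
vertex 2.292 2.713 0.186
vertex 2.905 2.407 0.003
endloop
endfacet
facet normal 0.877 -0.357 0.322
outer loop
vertex 2.65 2.138 0.4
vertex 2.905 2.407 0.003
vertex 2.928 3.447 1.094
endloop
endfacet
facet normal -0.479 -0.553 -0.682
outer loop
vertex 2.905 2.407 0.003
vertex 2.292 2.713 0.186
vertex 2.802 2.854 -0.287
endloop
endfacet
facet normal 0.981 0.131 -0.146
outer loop
vertex 2.905 2.407 0.003
vertex 2.802 2.854 -0.287
vertex 2.928 3.447 1.094
endloop
endfacet
facet normal -0.596 -0.701 0.392
outer loop
vertex 0.046 0.625 -0.172
vertex -1.159 2.044 0.532
vertex -0.556 0.595 -1.14
endloop
endfacet
facet normal 0.605 -0.713 -0.354
outer loop
vertex 0.619 1.976 -1.912
vertex 0.046 0.625 -0.172
vertex -0.556 0.595 -1.14
endloop
endfacet
facet normal -0.596 -0.701 0.392
outer loop
vertex -0.556 0.595 -1.14
vertex -1.159 2.044 0.532
vertex -1.76 2.014 -0.435
endloop
endfacet
facet normal -0.528 -0.026 -0.849
outer loop
vertex -1.76 2.014 -0.435
vertex 0.619 1.976 -1.912
vertex -0.556 0.595 -1.14
endloop
endfacet
facet normal 0.527 0.026 0.849
outer loop
vertex 0.046 0.625 -0.172
vertex 0.016 3.425 -0.24
vertex -1.159 2.044 0.532
endloop
endfacet
facet normal 0.605 -0.713 -0.354
outer loop
vertex 1.22 2.006 -0.945
vertex 0.046 0.625 -0.172
vertex 0.619 1.976 -1.912
endloop
endfacet
facet normal 0.528 0.026 0.849
outer loop
vertex 1.22 2.006 -0.945
vertex 0.016 3.425 -0.24
vertex 0.046 0.625 -0.172
endloop
endfacet
facet normal -0.605 0.713 0.354
outer loop
vertex -1.159 2.044 0.532
vertex 0.016 3.425 -0.24
vertex -1.76 2.014 -0.435
endloop
endfacet
facet normal -0.528 -0.027 -0.849
outer loop
vertex -0.586 3.395 -1.208
vertex 0.619 1.976 -1.912
vertex -1.76 2.014 -0.435
endloop
endfacet
facet normal -0.605 0.713 0.354
outer loop
vertex -1.76 2.014 -0.435
vertex 0.016 3.425 -0.24
vertex -0.586 3.395 -1.208
endloop
endfacet
facet normal 0.596 0.701 -0.392
outer loop
vertex -0.586 3.395 -1.208
vertex 1.22 2.006 -0.945
vertex 0.619 1.976 -1.912
endloop
endfacet
facet normal 0.596 0.701 -0.392
outer loop
vertex 0.016 3.425 -0.24
vertex 1.22 2.006 -0.945
vertex -0.586 3.395 -1.208
endloop
endfacet

endsolid


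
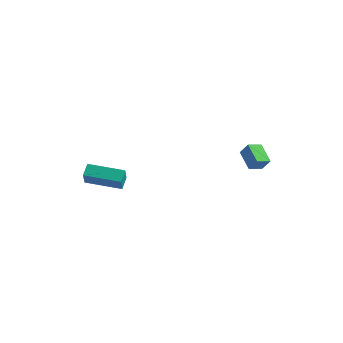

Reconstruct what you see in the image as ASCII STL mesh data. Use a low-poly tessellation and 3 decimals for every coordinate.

solid 
facet normal -0.872 -0.469 0.140
outer loop
vertex -3.559 -4.846 3.354
vertex -3.808 -4.219 3.905
vertex -4.052 -4.211 2.41
endloop
endfacet
facet normal 0.286 -0.719 -0.633
outer loop
vertex -2.212 -3.221 2.115
vertex -3.559 -4.846 3.354
vertex -4.052 -4.211 2.41
endloop
endfacet
facet normal -0.872 -0.470 0.140
outer loop
vertex -4.052 -4.211 2.41
vertex -3.808 -4.219 3.905
vertex -4.301 -3.585 2.96
endloop
endfacet
facet normal -0.397 0.511 -0.762
outer loop
vertex -4.301 -3.585 2.96
vertex -2.212 -3.221 2.115
vertex -4.052 -4.211 2.41
endloop
endfacet
facet normal 0.397 -0.512 0.762
outer loop
vertex -3.559 -4.846 3.354
vertex -1.968 -3.229 3.61
vertex -3.808 -4.219 3.905
endloop
endfacet
facet normal 0.287 -0.720 -0.632
outer loop
vertex -1.719 -3.855 3.06
vertex -3.559 -4.846 3.354
vertex -2.212 -3.221 2.115
endloop
endfacet
facet normal 0.397 -0.511 0.762
outer loop
vertex -1.719 -3.855 3.06
vertex -1.968 -3.229 3.61
vertex -3.559 -4.846 3.354
endloop
endfacet
facet normal -0.286 0.720 0.632
outer loop
vertex -3.808 -4.219 3.905
vertex -1.968 -3.229 3.61
vertex -4.301 -3.585 2.96
endloop
endfacet
facet normal -0.397 0.512 -0.762
outer loop
vertex -2.461 -2.594 2.666
vertex -2.212 -3.221 2.115
vertex -4.301 -3.585 2.96
endloop
endfacet
facet normal -0.286 0.719 0.633
outer loop
vertex -4.301 -3.585 2.96
vertex -1.968 -3.229 3.61
vertex -2.461 -2.594 2.666
endloop
endfacet
facet normal 0.872 0.469 -0.140
outer loop
vertex -2.461 -2.594 2.666
vertex -1.719 -3.855 3.06
vertex -2.212 -3.221 2.115
endloop
endfacet
facet normal 0.872 0.469 -0.140
outer loop
vertex -1.968 -3.229 3.61
vertex -1.719 -3.855 3.06
vertex -2.461 -2.594 2.666
endloop
endfacet
facet normal -0.592 -0.014 -0.806
outer loop
vertex 0.612 3.462 3.356
vertex 0.89 4.311 3.137
vertex 1.673 2.916 2.586
endloop
endfacet
facet normal -0.302 -0.923 0.238
outer loop
vertex 2.23 2.929 3.343
vertex 0.612 3.462 3.356
vertex 1.673 2.916 2.586
endloop
endfacet
facet normal -0.592 -0.014 -0.806
outer loop
vertex 1.673 2.916 2.586
vertex 0.89 4.311 3.137
vertex 1.951 3.765 2.367
endloop
endfacet
facet normal 0.747 -0.385 -0.543
outer loop
vertex 1.951 3.765 2.367
vertex 2.23 2.929 3.343
vertex 1.673 2.916 2.586
endloop
endfacet
facet normal -0.747 0.385 0.543
outer loop
vertex 0.612 3.462 3.356
vertex 1.447 4.324 3.894
vertex 0.89 4.311 3.137
endloop
endfacet
facet normal -0.302 -0.923 0.238
outer loop
vertex 1.169 3.475 4.113
vertex 0.612 3.462 3.356
vertex 2.23 2.929 3.343
endloop
endfacet
facet normal -0.747 0.385 0.543
outer loop
vertex 1.169 3.475 4.113
vertex 1.447 4.324 3.894
vertex 0.612 3.462 3.356
endloop
endfacet
facet normal 0.302 0.923 -0.238
outer loop
vertex 0.89 4.311 3.137
vertex 1.447 4.324 3.894
vertex 1.951 3.765 2.367
endloop
endfacet
facet normal 0.747 -0.385 -0.543
outer loop
vertex 2.508 3.778 3.124
vertex 2.23 2.929 3.343
vertex 1.951 3.765 2.367
endloop
endfacet
facet normal 0.302 0.923 -0.238
outer loop
vertex 1.951 3.765 2.367
vertex 1.447 4.324 3.894
vertex 2.508 3.778 3.124
endloop
endfacet
facet normal 0.592 0.014 0.806
outer loop
vertex 2.508 3.778 3.124
vertex 1.169 3.475 4.113
vertex 2.23 2.929 3.343
endloop
endfacet
facet normal 0.592 0.014 0.806
outer loop
vertex 1.447 4.324 3.894
vertex 1.169 3.475 4.113
vertex 2.508 3.778 3.124
endloop
endfacet

endsolid


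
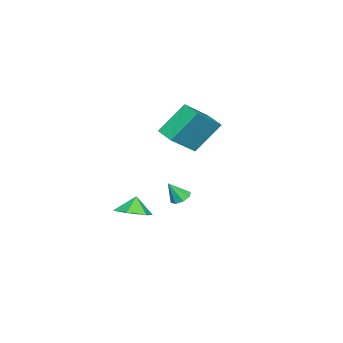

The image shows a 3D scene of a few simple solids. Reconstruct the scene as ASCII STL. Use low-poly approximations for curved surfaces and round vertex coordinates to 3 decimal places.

solid 
facet normal -0.309 0.428 -0.849
outer loop
vertex -3.479 -2.401 -4.449
vertex -3.782 -1.959 -4.116
vertex -3.202 -2.017 -4.356
endloop
endfacet
facet normal 0.818 -0.565 -0.104
outer loop
vertex -3.479 -2.401 -4.449
vertex -3.202 -2.017 -4.356
vertex -3.378 -2.521 -3.004
endloop
endfacet
facet normal -0.309 0.428 -0.849
outer loop
vertex -3.202 -2.017 -4.356
vertex -3.782 -1.959 -4.116
vertex -3.265 -1.6 -4.123
endloop
endfacet
facet normal 0.986 0.064 0.152
outer loop
vertex -3.202 -2.017 -4.356
vertex -3.265 -1.6 -4.123
vertex -3.378 -2.521 -3.004
endloop
endfacet
facet normal -0.308 0.428 -0.850
outer loop
vertex -3.265 -1.6 -4.123
vertex -3.782 -1.959 -4.116
vertex -3.631 -1.393 -3.886
endloop
endfacet
facet normal 0.650 0.553 0.521
outer loop
vertex -3.265 -1.6 -4.123
vertex -3.631 -1.393 -3.886
vertex -3.378 -2.521 -3.004
endloop
endfacet
facet normal -0.309 0.428 -0.850
outer loop
vertex -3.631 -1.393 -3.886
vertex -3.782 -1.959 -4.116
vertex -4.085 -1.518 -3.784
endloop
endfacet
facet normal 0.007 0.617 0.787
outer loop
vertex -3.631 -1.393 -3.886
vertex -4.085 -1.518 -3.784
vertex -3.378 -2.521 -3.004
endloop
endfacet
facet normal -0.308 0.428 -0.850
outer loop
vertex -4.085 -1.518 -3.784
vertex -3.782 -1.959 -4.116
vertex -4.362 -1.902 -3.877
endloop
endfacet
facet normal -0.568 0.217 0.794
outer loop
vertex -4.085 -1.518 -3.784
vertex -4.362 -1.902 -3.877
vertex -3.378 -2.521 -3.004
endloop
endfacet
facet normal -0.308 0.428 -0.850
outer loop
vertex -4.362 -1.902 -3.877
vertex -3.782 -1.959 -4.116
vertex -4.299 -2.319 -4.11
endloop
endfacet
facet normal -0.736 -0.412 0.538
outer loop
vertex -4.362 -1.902 -3.877
vertex -4.299 -2.319 -4.11
vertex -3.378 -2.521 -3.004
endloop
endfacet
facet normal -0.308 0.429 -0.849
outer loop
vertex -4.299 -2.319 -4.11
vertex -3.782 -1.959 -4.116
vertex -3.934 -2.526 -4.347
endloop
endfacet
facet normal -0.401 -0.900 0.169
outer loop
vertex -4.299 -2.319 -4.11
vertex -3.934 -2.526 -4.347
vertex -3.378 -2.521 -3.004
endloop
endfacet
facet normal -0.308 0.429 -0.849
outer loop
vertex -3.934 -2.526 -4.347
vertex -3.782 -1.959 -4.116
vertex -3.479 -2.401 -4.449
endloop
endfacet
facet normal 0.243 -0.965 -0.097
outer loop
vertex -3.934 -2.526 -4.347
vertex -3.479 -2.401 -4.449
vertex -3.378 -2.521 -3.004
endloop
endfacet
facet normal 0.395 -0.009 -0.919
outer loop
vertex 3.953 -1.696 -1.844
vertex 3.035 -1.755 -2.238
vertex 3.45 -0.861 -2.068
endloop
endfacet
facet normal 0.339 0.429 0.838
outer loop
vertex 3.953 -1.696 -1.844
vertex 3.45 -0.861 -2.068
vertex 2.625 -1.745 -1.282
endloop
endfacet
facet normal 0.395 -0.009 -0.919
outer loop
vertex 3.45 -0.861 -2.068
vertex 3.035 -1.755 -2.238
vertex 2.533 -0.919 -2.462
endloop
endfacet
facet normal -0.291 0.773 0.564
outer loop
vertex 3.45 -0.861 -2.068
vertex 2.533 -0.919 -2.462
vertex 2.625 -1.745 -1.282
endloop
endfacet
facet normal 0.395 -0.009 -0.919
outer loop
vertex 2.533 -0.919 -2.462
vertex 3.035 -1.755 -2.238
vertex 2.118 -1.813 -2.632
endloop
endfacet
facet normal -0.883 0.350 0.314
outer loop
vertex 2.533 -0.919 -2.462
vertex 2.118 -1.813 -2.632
vertex 2.625 -1.745 -1.282
endloop
endfacet
facet normal 0.395 -0.008 -0.919
outer loop
vertex 2.118 -1.813 -2.632
vertex 3.035 -1.755 -2.238
vertex 2.621 -2.648 -2.408
endloop
endfacet
facet normal -0.844 -0.418 0.338
outer loop
vertex 2.118 -1.813 -2.632
vertex 2.621 -2.648 -2.408
vertex 2.625 -1.745 -1.282
endloop
endfacet
facet normal 0.395 -0.008 -0.919
outer loop
vertex 2.621 -2.648 -2.408
vertex 3.035 -1.755 -2.238
vertex 3.538 -2.59 -2.014
endloop
endfacet
facet normal -0.215 -0.762 0.612
outer loop
vertex 2.621 -2.648 -2.408
vertex 3.538 -2.59 -2.014
vertex 2.625 -1.745 -1.282
endloop
endfacet
facet normal 0.395 -0.009 -0.919
outer loop
vertex 3.538 -2.59 -2.014
vertex 3.035 -1.755 -2.238
vertex 3.953 -1.696 -1.844
endloop
endfacet
facet normal 0.377 -0.339 0.862
outer loop
vertex 3.538 -2.59 -2.014
vertex 3.953 -1.696 -1.844
vertex 2.625 -1.745 -1.282
endloop
endfacet
facet normal -0.529 -0.814 0.239
outer loop
vertex -0.704 -0.519 3.994
vertex -2.302 0.145 2.719
vertex 0.189 -1.59 2.318
endloop
endfacet
facet normal 0.744 -0.308 0.593
outer loop
vertex 0.802 -0.645 2.041
vertex -0.704 -0.519 3.994
vertex 0.189 -1.59 2.318
endloop
endfacet
facet normal -0.529 -0.814 0.239
outer loop
vertex 0.189 -1.59 2.318
vertex -2.302 0.145 2.719
vertex -1.41 -0.926 1.043
endloop
endfacet
facet normal 0.409 -0.491 -0.769
outer loop
vertex -1.41 -0.926 1.043
vertex 0.802 -0.645 2.041
vertex 0.189 -1.59 2.318
endloop
endfacet
facet normal -0.409 0.491 0.769
outer loop
vertex -0.704 -0.519 3.994
vertex -1.689 1.09 2.442
vertex -2.302 0.145 2.719
endloop
endfacet
facet normal 0.743 -0.309 0.593
outer loop
vertex -0.09 0.426 3.717
vertex -0.704 -0.519 3.994
vertex 0.802 -0.645 2.041
endloop
endfacet
facet normal -0.409 0.491 0.769
outer loop
vertex -0.09 0.426 3.717
vertex -1.689 1.09 2.442
vertex -0.704 -0.519 3.994
endloop
endfacet
facet normal -0.744 0.309 -0.593
outer loop
vertex -2.302 0.145 2.719
vertex -1.689 1.09 2.442
vertex -1.41 -0.926 1.043
endloop
endfacet
facet normal 0.409 -0.491 -0.769
outer loop
vertex -0.796 0.019 0.766
vertex 0.802 -0.645 2.041
vertex -1.41 -0.926 1.043
endloop
endfacet
facet normal -0.743 0.309 -0.593
outer loop
vertex -1.41 -0.926 1.043
vertex -1.689 1.09 2.442
vertex -0.796 0.019 0.766
endloop
endfacet
facet normal 0.529 0.814 -0.239
outer loop
vertex -0.796 0.019 0.766
vertex -0.09 0.426 3.717
vertex 0.802 -0.645 2.041
endloop
endfacet
facet normal 0.529 0.815 -0.239
outer loop
vertex -1.689 1.09 2.442
vertex -0.09 0.426 3.717
vertex -0.796 0.019 0.766
endloop
endfacet

endsolid


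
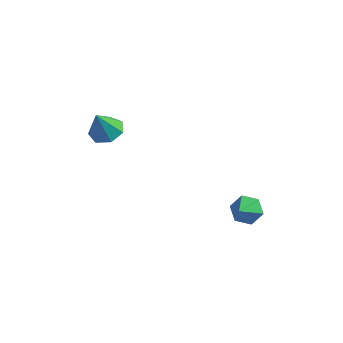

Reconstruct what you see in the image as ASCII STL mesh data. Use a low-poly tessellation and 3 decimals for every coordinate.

solid 
facet normal 0.156 0.342 -0.926
outer loop
vertex -1.794 -2.869 1.517
vertex -2.583 -2.866 1.385
vertex -2.124 -2.28 1.679
endloop
endfacet
facet normal 0.694 0.198 0.692
outer loop
vertex -1.794 -2.869 1.517
vertex -2.124 -2.28 1.679
vertex -2.797 -3.334 2.655
endloop
endfacet
facet normal 0.156 0.343 -0.926
outer loop
vertex -2.124 -2.28 1.679
vertex -2.583 -2.866 1.385
vertex -2.8 -2.132 1.62
endloop
endfacet
facet normal 0.077 0.651 0.755
outer loop
vertex -2.124 -2.28 1.679
vertex -2.8 -2.132 1.62
vertex -2.797 -3.334 2.655
endloop
endfacet
facet normal 0.156 0.343 -0.926
outer loop
vertex -2.8 -2.132 1.62
vertex -2.583 -2.866 1.385
vertex -3.313 -2.537 1.384
endloop
endfacet
facet normal -0.653 0.493 0.574
outer loop
vertex -2.8 -2.132 1.62
vertex -3.313 -2.537 1.384
vertex -2.797 -3.334 2.655
endloop
endfacet
facet normal 0.156 0.343 -0.926
outer loop
vertex -3.313 -2.537 1.384
vertex -2.583 -2.866 1.385
vertex -3.276 -3.189 1.149
endloop
endfacet
facet normal -0.945 -0.157 0.286
outer loop
vertex -3.313 -2.537 1.384
vertex -3.276 -3.189 1.149
vertex -2.797 -3.334 2.655
endloop
endfacet
facet normal 0.156 0.342 -0.927
outer loop
vertex -3.276 -3.189 1.149
vertex -2.583 -2.866 1.385
vertex -2.718 -3.598 1.092
endloop
endfacet
facet normal -0.581 -0.807 0.107
outer loop
vertex -3.276 -3.189 1.149
vertex -2.718 -3.598 1.092
vertex -2.797 -3.334 2.655
endloop
endfacet
facet normal 0.156 0.342 -0.927
outer loop
vertex -2.718 -3.598 1.092
vertex -2.583 -2.866 1.385
vertex -2.058 -3.455 1.256
endloop
endfacet
facet normal 0.167 -0.971 0.172
outer loop
vertex -2.718 -3.598 1.092
vertex -2.058 -3.455 1.256
vertex -2.797 -3.334 2.655
endloop
endfacet
facet normal 0.156 0.342 -0.927
outer loop
vertex -2.058 -3.455 1.256
vertex -2.583 -2.866 1.385
vertex -1.794 -2.869 1.517
endloop
endfacet
facet normal 0.734 -0.523 0.433
outer loop
vertex -2.058 -3.455 1.256
vertex -1.794 -2.869 1.517
vertex -2.797 -3.334 2.655
endloop
endfacet
facet normal -0.054 0.783 -0.619
outer loop
vertex 3.353 -0.364 -3.095
vertex 2.996 -0.795 -3.609
vertex 2.594 -0.412 -3.09
endloop
endfacet
facet normal -0.006 0.194 0.981
outer loop
vertex 3.353 -0.364 -3.095
vertex 2.594 -0.412 -3.09
vertex 3.064 -1.805 -2.811
endloop
endfacet
facet normal -0.052 0.784 -0.619
outer loop
vertex 2.594 -0.412 -3.09
vertex 2.996 -0.795 -3.609
vertex 2.237 -0.842 -3.605
endloop
endfacet
facet normal -0.761 -0.129 0.636
outer loop
vertex 2.594 -0.412 -3.09
vertex 2.237 -0.842 -3.605
vertex 3.064 -1.805 -2.811
endloop
endfacet
facet normal -0.052 0.784 -0.619
outer loop
vertex 2.237 -0.842 -3.605
vertex 2.996 -0.795 -3.609
vertex 2.639 -1.225 -4.124
endloop
endfacet
facet normal -0.730 -0.680 -0.064
outer loop
vertex 2.237 -0.842 -3.605
vertex 2.639 -1.225 -4.124
vertex 3.064 -1.805 -2.811
endloop
endfacet
facet normal -0.052 0.784 -0.619
outer loop
vertex 2.639 -1.225 -4.124
vertex 2.996 -0.795 -3.609
vertex 3.398 -1.178 -4.128
endloop
endfacet
facet normal 0.054 -0.907 -0.418
outer loop
vertex 2.639 -1.225 -4.124
vertex 3.398 -1.178 -4.128
vertex 3.064 -1.805 -2.811
endloop
endfacet
facet normal -0.054 0.783 -0.620
outer loop
vertex 3.398 -1.178 -4.128
vertex 2.996 -0.795 -3.609
vertex 3.754 -0.747 -3.614
endloop
endfacet
facet normal 0.810 -0.583 -0.072
outer loop
vertex 3.398 -1.178 -4.128
vertex 3.754 -0.747 -3.614
vertex 3.064 -1.805 -2.811
endloop
endfacet
facet normal -0.054 0.783 -0.619
outer loop
vertex 3.754 -0.747 -3.614
vertex 2.996 -0.795 -3.609
vertex 3.353 -0.364 -3.095
endloop
endfacet
facet normal 0.779 -0.033 0.626
outer loop
vertex 3.754 -0.747 -3.614
vertex 3.353 -0.364 -3.095
vertex 3.064 -1.805 -2.811
endloop
endfacet

endsolid


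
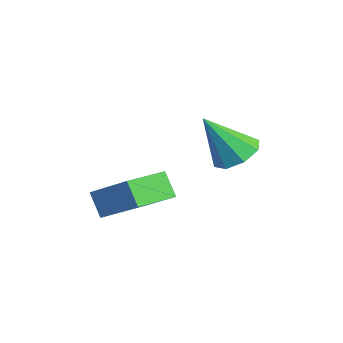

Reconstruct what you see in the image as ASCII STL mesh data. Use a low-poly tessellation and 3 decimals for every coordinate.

solid 
facet normal -0.719 -0.400 -0.568
outer loop
vertex -1.447 -4.315 -1.386
vertex -2.14 -2.858 -1.535
vertex -0.85 -4.122 -2.278
endloop
endfacet
facet normal 0.428 -0.899 0.092
outer loop
vertex 0.66 -3.282 -1.085
vertex -1.447 -4.315 -1.386
vertex -0.85 -4.122 -2.278
endloop
endfacet
facet normal -0.719 -0.400 -0.568
outer loop
vertex -0.85 -4.122 -2.278
vertex -2.14 -2.858 -1.535
vertex -1.543 -2.666 -2.427
endloop
endfacet
facet normal 0.548 0.177 -0.818
outer loop
vertex -1.543 -2.666 -2.427
vertex 0.66 -3.282 -1.085
vertex -0.85 -4.122 -2.278
endloop
endfacet
facet normal -0.548 -0.177 0.818
outer loop
vertex -1.447 -4.315 -1.386
vertex -0.63 -2.018 -0.342
vertex -2.14 -2.858 -1.535
endloop
endfacet
facet normal 0.428 -0.899 0.093
outer loop
vertex 0.063 -3.474 -0.193
vertex -1.447 -4.315 -1.386
vertex 0.66 -3.282 -1.085
endloop
endfacet
facet normal -0.548 -0.177 0.818
outer loop
vertex 0.063 -3.474 -0.193
vertex -0.63 -2.018 -0.342
vertex -1.447 -4.315 -1.386
endloop
endfacet
facet normal -0.427 0.899 -0.092
outer loop
vertex -2.14 -2.858 -1.535
vertex -0.63 -2.018 -0.342
vertex -1.543 -2.666 -2.427
endloop
endfacet
facet normal 0.548 0.177 -0.818
outer loop
vertex -0.033 -1.825 -1.234
vertex 0.66 -3.282 -1.085
vertex -1.543 -2.666 -2.427
endloop
endfacet
facet normal -0.428 0.899 -0.092
outer loop
vertex -1.543 -2.666 -2.427
vertex -0.63 -2.018 -0.342
vertex -0.033 -1.825 -1.234
endloop
endfacet
facet normal 0.719 0.400 0.568
outer loop
vertex -0.033 -1.825 -1.234
vertex 0.063 -3.474 -0.193
vertex 0.66 -3.282 -1.085
endloop
endfacet
facet normal 0.719 0.400 0.568
outer loop
vertex -0.63 -2.018 -0.342
vertex 0.063 -3.474 -0.193
vertex -0.033 -1.825 -1.234
endloop
endfacet
facet normal 0.107 0.545 -0.832
outer loop
vertex 0.25 0.835 0.642
vertex -0.393 0.337 0.233
vertex -0.389 1.098 0.732
endloop
endfacet
facet normal 0.313 0.482 0.818
outer loop
vertex 0.25 0.835 0.642
vertex -0.389 1.098 0.732
vertex -0.607 -0.757 1.907
endloop
endfacet
facet normal 0.107 0.545 -0.832
outer loop
vertex -0.389 1.098 0.732
vertex -0.393 0.337 0.233
vertex -1.03 0.915 0.53
endloop
endfacet
facet normal -0.389 0.525 0.757
outer loop
vertex -0.389 1.098 0.732
vertex -1.03 0.915 0.53
vertex -0.607 -0.757 1.907
endloop
endfacet
facet normal 0.105 0.544 -0.832
outer loop
vertex -1.03 0.915 0.53
vertex -0.393 0.337 0.233
vertex -1.298 0.393 0.155
endloop
endfacet
facet normal -0.887 0.139 0.441
outer loop
vertex -1.03 0.915 0.53
vertex -1.298 0.393 0.155
vertex -0.607 -0.757 1.907
endloop
endfacet
facet normal 0.105 0.545 -0.832
outer loop
vertex -1.298 0.393 0.155
vertex -0.393 0.337 0.233
vertex -1.036 -0.162 -0.175
endloop
endfacet
facet normal -0.890 -0.452 0.054
outer loop
vertex -1.298 0.393 0.155
vertex -1.036 -0.162 -0.175
vertex -0.607 -0.757 1.907
endloop
endfacet
facet normal 0.106 0.544 -0.833
outer loop
vertex -1.036 -0.162 -0.175
vertex -0.393 0.337 0.233
vertex -0.397 -0.425 -0.265
endloop
endfacet
facet normal -0.396 -0.901 -0.176
outer loop
vertex -1.036 -0.162 -0.175
vertex -0.397 -0.425 -0.265
vertex -0.607 -0.757 1.907
endloop
endfacet
facet normal 0.107 0.544 -0.833
outer loop
vertex -0.397 -0.425 -0.265
vertex -0.393 0.337 0.233
vertex 0.244 -0.242 -0.063
endloop
endfacet
facet normal 0.306 -0.945 -0.115
outer loop
vertex -0.397 -0.425 -0.265
vertex 0.244 -0.242 -0.063
vertex -0.607 -0.757 1.907
endloop
endfacet
facet normal 0.107 0.543 -0.833
outer loop
vertex 0.244 -0.242 -0.063
vertex -0.393 0.337 0.233
vertex 0.512 0.28 0.312
endloop
endfacet
facet normal 0.805 -0.558 0.202
outer loop
vertex 0.244 -0.242 -0.063
vertex 0.512 0.28 0.312
vertex -0.607 -0.757 1.907
endloop
endfacet
facet normal 0.107 0.545 -0.832
outer loop
vertex 0.512 0.28 0.312
vertex -0.393 0.337 0.233
vertex 0.25 0.835 0.642
endloop
endfacet
facet normal 0.808 0.032 0.588
outer loop
vertex 0.512 0.28 0.312
vertex 0.25 0.835 0.642
vertex -0.607 -0.757 1.907
endloop
endfacet

endsolid


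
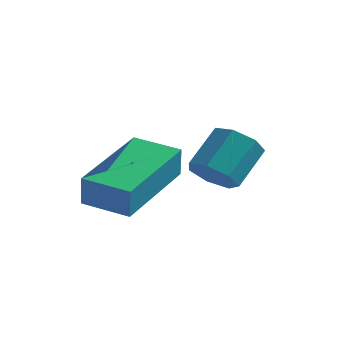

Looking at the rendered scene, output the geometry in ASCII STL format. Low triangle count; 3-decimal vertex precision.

solid 
facet normal -0.166 -0.728 -0.665
outer loop
vertex 4.023 -1.284 -3.375
vertex 3.454 -1.349 -3.162
vertex 3.654 -0.985 -3.61
endloop
endfacet
facet normal 0.698 0.390 -0.601
outer loop
vertex 4.023 -1.284 -3.375
vertex 3.654 -0.985 -3.61
vertex 4.214 -0.447 -2.61
endloop
endfacet
facet normal 0.698 0.390 -0.601
outer loop
vertex 4.214 -0.447 -2.61
vertex 3.654 -0.985 -3.61
vertex 3.845 -0.148 -2.845
endloop
endfacet
facet normal 0.166 0.728 0.665
outer loop
vertex 4.214 -0.447 -2.61
vertex 3.845 -0.148 -2.845
vertex 3.646 -0.511 -2.398
endloop
endfacet
facet normal -0.166 -0.728 -0.665
outer loop
vertex 3.654 -0.985 -3.61
vertex 3.454 -1.349 -3.162
vertex 3.135 -0.96 -3.508
endloop
endfacet
facet normal -0.109 0.684 -0.721
outer loop
vertex 3.654 -0.985 -3.61
vertex 3.135 -0.96 -3.508
vertex 3.845 -0.148 -2.845
endloop
endfacet
facet normal -0.109 0.684 -0.721
outer loop
vertex 3.845 -0.148 -2.845
vertex 3.135 -0.96 -3.508
vertex 3.326 -0.123 -2.743
endloop
endfacet
facet normal 0.166 0.728 0.665
outer loop
vertex 3.845 -0.148 -2.845
vertex 3.326 -0.123 -2.743
vertex 3.646 -0.511 -2.398
endloop
endfacet
facet normal -0.167 -0.728 -0.665
outer loop
vertex 3.135 -0.96 -3.508
vertex 3.454 -1.349 -3.162
vertex 2.857 -1.227 -3.146
endloop
endfacet
facet normal -0.834 0.463 -0.299
outer loop
vertex 3.135 -0.96 -3.508
vertex 2.857 -1.227 -3.146
vertex 3.326 -0.123 -2.743
endloop
endfacet
facet normal -0.834 0.463 -0.299
outer loop
vertex 3.326 -0.123 -2.743
vertex 2.857 -1.227 -3.146
vertex 3.048 -0.39 -2.381
endloop
endfacet
facet normal 0.166 0.728 0.665
outer loop
vertex 3.326 -0.123 -2.743
vertex 3.048 -0.39 -2.381
vertex 3.646 -0.511 -2.398
endloop
endfacet
facet normal -0.167 -0.728 -0.665
outer loop
vertex 2.857 -1.227 -3.146
vertex 3.454 -1.349 -3.162
vertex 3.028 -1.586 -2.796
endloop
endfacet
facet normal -0.932 -0.105 0.348
outer loop
vertex 2.857 -1.227 -3.146
vertex 3.028 -1.586 -2.796
vertex 3.048 -0.39 -2.381
endloop
endfacet
facet normal -0.931 -0.106 0.349
outer loop
vertex 3.048 -0.39 -2.381
vertex 3.028 -1.586 -2.796
vertex 3.22 -0.749 -2.031
endloop
endfacet
facet normal 0.166 0.728 0.665
outer loop
vertex 3.048 -0.39 -2.381
vertex 3.22 -0.749 -2.031
vertex 3.646 -0.511 -2.398
endloop
endfacet
facet normal -0.166 -0.728 -0.665
outer loop
vertex 3.028 -1.586 -2.796
vertex 3.454 -1.349 -3.162
vertex 3.521 -1.766 -2.722
endloop
endfacet
facet normal -0.328 -0.595 0.734
outer loop
vertex 3.028 -1.586 -2.796
vertex 3.521 -1.766 -2.722
vertex 3.22 -0.749 -2.031
endloop
endfacet
facet normal -0.327 -0.595 0.734
outer loop
vertex 3.22 -0.749 -2.031
vertex 3.521 -1.766 -2.722
vertex 3.712 -0.928 -1.957
endloop
endfacet
facet normal 0.165 0.729 0.664
outer loop
vertex 3.22 -0.749 -2.031
vertex 3.712 -0.928 -1.957
vertex 3.646 -0.511 -2.398
endloop
endfacet
facet normal -0.166 -0.728 -0.665
outer loop
vertex 3.521 -1.766 -2.722
vertex 3.454 -1.349 -3.162
vertex 3.963 -1.631 -2.98
endloop
endfacet
facet normal 0.525 -0.636 0.566
outer loop
vertex 3.521 -1.766 -2.722
vertex 3.963 -1.631 -2.98
vertex 3.712 -0.928 -1.957
endloop
endfacet
facet normal 0.523 -0.637 0.566
outer loop
vertex 3.712 -0.928 -1.957
vertex 3.963 -1.631 -2.98
vertex 4.154 -0.794 -2.215
endloop
endfacet
facet normal 0.167 0.729 0.664
outer loop
vertex 3.712 -0.928 -1.957
vertex 4.154 -0.794 -2.215
vertex 3.646 -0.511 -2.398
endloop
endfacet
facet normal -0.166 -0.728 -0.665
outer loop
vertex 3.963 -1.631 -2.98
vertex 3.454 -1.349 -3.162
vertex 4.023 -1.284 -3.375
endloop
endfacet
facet normal 0.980 -0.199 -0.026
outer loop
vertex 3.963 -1.631 -2.98
vertex 4.023 -1.284 -3.375
vertex 4.154 -0.794 -2.215
endloop
endfacet
facet normal 0.980 -0.199 -0.026
outer loop
vertex 4.154 -0.794 -2.215
vertex 4.023 -1.284 -3.375
vertex 4.214 -0.447 -2.61
endloop
endfacet
facet normal 0.166 0.728 0.665
outer loop
vertex 4.154 -0.794 -2.215
vertex 4.214 -0.447 -2.61
vertex 3.646 -0.511 -2.398
endloop
endfacet
facet normal -0.989 0.001 0.148
outer loop
vertex 1.617 -3.533 -2.8
vertex 1.691 -1.468 -2.324
vertex 1.502 -3.351 -3.57
endloop
endfacet
facet normal -0.035 -0.974 -0.225
outer loop
vertex 2.609 -3.352 -3.736
vertex 1.617 -3.533 -2.8
vertex 1.502 -3.351 -3.57
endloop
endfacet
facet normal -0.989 0.001 0.149
outer loop
vertex 1.502 -3.351 -3.57
vertex 1.691 -1.468 -2.324
vertex 1.575 -1.286 -3.094
endloop
endfacet
facet normal -0.144 0.227 -0.963
outer loop
vertex 1.575 -1.286 -3.094
vertex 2.609 -3.352 -3.736
vertex 1.502 -3.351 -3.57
endloop
endfacet
facet normal 0.144 -0.227 0.963
outer loop
vertex 1.617 -3.533 -2.8
vertex 2.798 -1.469 -2.49
vertex 1.691 -1.468 -2.324
endloop
endfacet
facet normal -0.035 -0.974 -0.225
outer loop
vertex 2.725 -3.534 -2.966
vertex 1.617 -3.533 -2.8
vertex 2.609 -3.352 -3.736
endloop
endfacet
facet normal 0.144 -0.227 0.963
outer loop
vertex 2.725 -3.534 -2.966
vertex 2.798 -1.469 -2.49
vertex 1.617 -3.533 -2.8
endloop
endfacet
facet normal 0.035 0.974 0.225
outer loop
vertex 1.691 -1.468 -2.324
vertex 2.798 -1.469 -2.49
vertex 1.575 -1.286 -3.094
endloop
endfacet
facet normal -0.144 0.227 -0.963
outer loop
vertex 2.683 -1.287 -3.26
vertex 2.609 -3.352 -3.736
vertex 1.575 -1.286 -3.094
endloop
endfacet
facet normal 0.035 0.974 0.225
outer loop
vertex 1.575 -1.286 -3.094
vertex 2.798 -1.469 -2.49
vertex 2.683 -1.287 -3.26
endloop
endfacet
facet normal 0.989 -0.001 -0.149
outer loop
vertex 2.683 -1.287 -3.26
vertex 2.725 -3.534 -2.966
vertex 2.609 -3.352 -3.736
endloop
endfacet
facet normal 0.989 -0.001 -0.148
outer loop
vertex 2.798 -1.469 -2.49
vertex 2.725 -3.534 -2.966
vertex 2.683 -1.287 -3.26
endloop
endfacet

endsolid


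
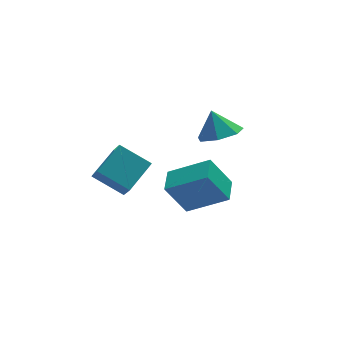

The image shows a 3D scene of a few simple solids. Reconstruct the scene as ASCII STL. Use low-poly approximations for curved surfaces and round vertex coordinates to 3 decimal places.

solid 
facet normal -0.725 -0.546 -0.421
outer loop
vertex -0.584 -2.221 -0.233
vertex -1.608 -1.438 0.515
vertex -0.635 -1.588 -0.966
endloop
endfacet
facet normal 0.687 -0.526 -0.502
outer loop
vertex 0.488 -0.742 -0.315
vertex -0.584 -2.221 -0.233
vertex -0.635 -1.588 -0.966
endloop
endfacet
facet normal -0.724 -0.546 -0.421
outer loop
vertex -0.635 -1.588 -0.966
vertex -1.608 -1.438 0.515
vertex -1.659 -0.805 -0.219
endloop
endfacet
facet normal -0.053 0.652 -0.756
outer loop
vertex -1.659 -0.805 -0.219
vertex 0.488 -0.742 -0.315
vertex -0.635 -1.588 -0.966
endloop
endfacet
facet normal 0.053 -0.652 0.756
outer loop
vertex -0.584 -2.221 -0.233
vertex -0.485 -0.592 1.166
vertex -1.608 -1.438 0.515
endloop
endfacet
facet normal 0.687 -0.526 -0.501
outer loop
vertex 0.539 -1.375 0.419
vertex -0.584 -2.221 -0.233
vertex 0.488 -0.742 -0.315
endloop
endfacet
facet normal 0.053 -0.652 0.756
outer loop
vertex 0.539 -1.375 0.419
vertex -0.485 -0.592 1.166
vertex -0.584 -2.221 -0.233
endloop
endfacet
facet normal -0.687 0.526 0.501
outer loop
vertex -1.608 -1.438 0.515
vertex -0.485 -0.592 1.166
vertex -1.659 -0.805 -0.219
endloop
endfacet
facet normal -0.053 0.653 -0.756
outer loop
vertex -0.536 0.041 0.433
vertex 0.488 -0.742 -0.315
vertex -1.659 -0.805 -0.219
endloop
endfacet
facet normal -0.687 0.526 0.502
outer loop
vertex -1.659 -0.805 -0.219
vertex -0.485 -0.592 1.166
vertex -0.536 0.041 0.433
endloop
endfacet
facet normal 0.725 0.546 0.420
outer loop
vertex -0.536 0.041 0.433
vertex 0.539 -1.375 0.419
vertex 0.488 -0.742 -0.315
endloop
endfacet
facet normal 0.724 0.546 0.421
outer loop
vertex -0.485 -0.592 1.166
vertex 0.539 -1.375 0.419
vertex -0.536 0.041 0.433
endloop
endfacet
facet normal -0.510 0.098 0.855
outer loop
vertex 2.047 -3.429 0.785
vertex 2.495 -2.436 0.938
vertex 0.63 -2.647 -0.15
endloop
endfacet
facet normal -0.407 -0.903 -0.139
outer loop
vertex 1.445 -2.804 -1.518
vertex 2.047 -3.429 0.785
vertex 0.63 -2.647 -0.15
endloop
endfacet
facet normal -0.510 0.099 0.855
outer loop
vertex 0.63 -2.647 -0.15
vertex 2.495 -2.436 0.938
vertex 1.077 -1.653 0.002
endloop
endfacet
facet normal -0.759 0.418 -0.500
outer loop
vertex 1.077 -1.653 0.002
vertex 1.445 -2.804 -1.518
vertex 0.63 -2.647 -0.15
endloop
endfacet
facet normal 0.758 -0.419 0.500
outer loop
vertex 2.047 -3.429 0.785
vertex 3.31 -2.593 -0.43
vertex 2.495 -2.436 0.938
endloop
endfacet
facet normal -0.407 -0.903 -0.139
outer loop
vertex 2.863 -3.587 -0.582
vertex 2.047 -3.429 0.785
vertex 1.445 -2.804 -1.518
endloop
endfacet
facet normal 0.758 -0.418 0.501
outer loop
vertex 2.863 -3.587 -0.582
vertex 3.31 -2.593 -0.43
vertex 2.047 -3.429 0.785
endloop
endfacet
facet normal 0.407 0.903 0.139
outer loop
vertex 2.495 -2.436 0.938
vertex 3.31 -2.593 -0.43
vertex 1.077 -1.653 0.002
endloop
endfacet
facet normal -0.758 0.419 -0.501
outer loop
vertex 1.893 -1.811 -1.365
vertex 1.445 -2.804 -1.518
vertex 1.077 -1.653 0.002
endloop
endfacet
facet normal 0.407 0.903 0.139
outer loop
vertex 1.077 -1.653 0.002
vertex 3.31 -2.593 -0.43
vertex 1.893 -1.811 -1.365
endloop
endfacet
facet normal 0.510 -0.098 -0.855
outer loop
vertex 1.893 -1.811 -1.365
vertex 2.863 -3.587 -0.582
vertex 1.445 -2.804 -1.518
endloop
endfacet
facet normal 0.510 -0.098 -0.855
outer loop
vertex 3.31 -2.593 -0.43
vertex 2.863 -3.587 -0.582
vertex 1.893 -1.811 -1.365
endloop
endfacet
facet normal 0.165 -0.423 -0.891
outer loop
vertex 4.487 0.677 0.187
vertex 3.77 0.074 0.341
vertex 3.746 0.93 -0.07
endloop
endfacet
facet normal 0.236 0.940 0.245
outer loop
vertex 4.487 0.677 0.187
vertex 3.746 0.93 -0.07
vertex 3.57 0.586 1.419
endloop
endfacet
facet normal 0.165 -0.423 -0.891
outer loop
vertex 3.746 0.93 -0.07
vertex 3.77 0.074 0.341
vertex 3.023 0.538 -0.018
endloop
endfacet
facet normal -0.463 0.874 0.147
outer loop
vertex 3.746 0.93 -0.07
vertex 3.023 0.538 -0.018
vertex 3.57 0.586 1.419
endloop
endfacet
facet normal 0.165 -0.424 -0.891
outer loop
vertex 3.023 0.538 -0.018
vertex 3.77 0.074 0.341
vertex 2.862 -0.204 0.305
endloop
endfacet
facet normal -0.885 0.334 0.326
outer loop
vertex 3.023 0.538 -0.018
vertex 2.862 -0.204 0.305
vertex 3.57 0.586 1.419
endloop
endfacet
facet normal 0.165 -0.424 -0.891
outer loop
vertex 2.862 -0.204 0.305
vertex 3.77 0.074 0.341
vertex 3.385 -0.736 0.655
endloop
endfacet
facet normal -0.712 -0.274 0.647
outer loop
vertex 2.862 -0.204 0.305
vertex 3.385 -0.736 0.655
vertex 3.57 0.586 1.419
endloop
endfacet
facet normal 0.165 -0.424 -0.891
outer loop
vertex 3.385 -0.736 0.655
vertex 3.77 0.074 0.341
vertex 4.198 -0.659 0.769
endloop
endfacet
facet normal -0.075 -0.491 0.868
outer loop
vertex 3.385 -0.736 0.655
vertex 4.198 -0.659 0.769
vertex 3.57 0.586 1.419
endloop
endfacet
facet normal 0.165 -0.423 -0.891
outer loop
vertex 4.198 -0.659 0.769
vertex 3.77 0.074 0.341
vertex 4.688 -0.03 0.561
endloop
endfacet
facet normal 0.547 -0.154 0.823
outer loop
vertex 4.198 -0.659 0.769
vertex 4.688 -0.03 0.561
vertex 3.57 0.586 1.419
endloop
endfacet
facet normal 0.165 -0.424 -0.890
outer loop
vertex 4.688 -0.03 0.561
vertex 3.77 0.074 0.341
vertex 4.487 0.677 0.187
endloop
endfacet
facet normal 0.685 0.483 0.545
outer loop
vertex 4.688 -0.03 0.561
vertex 4.487 0.677 0.187
vertex 3.57 0.586 1.419
endloop
endfacet

endsolid
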